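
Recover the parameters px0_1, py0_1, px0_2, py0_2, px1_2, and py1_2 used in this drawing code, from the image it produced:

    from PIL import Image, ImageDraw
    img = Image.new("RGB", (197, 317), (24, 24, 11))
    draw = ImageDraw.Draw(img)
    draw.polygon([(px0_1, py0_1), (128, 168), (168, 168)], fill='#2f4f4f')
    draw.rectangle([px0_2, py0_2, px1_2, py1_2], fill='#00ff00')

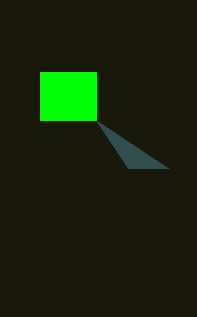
px0_1 = 96
py0_1 = 120
px0_2 = 40
py0_2 = 72
px1_2 = 96
py1_2 = 120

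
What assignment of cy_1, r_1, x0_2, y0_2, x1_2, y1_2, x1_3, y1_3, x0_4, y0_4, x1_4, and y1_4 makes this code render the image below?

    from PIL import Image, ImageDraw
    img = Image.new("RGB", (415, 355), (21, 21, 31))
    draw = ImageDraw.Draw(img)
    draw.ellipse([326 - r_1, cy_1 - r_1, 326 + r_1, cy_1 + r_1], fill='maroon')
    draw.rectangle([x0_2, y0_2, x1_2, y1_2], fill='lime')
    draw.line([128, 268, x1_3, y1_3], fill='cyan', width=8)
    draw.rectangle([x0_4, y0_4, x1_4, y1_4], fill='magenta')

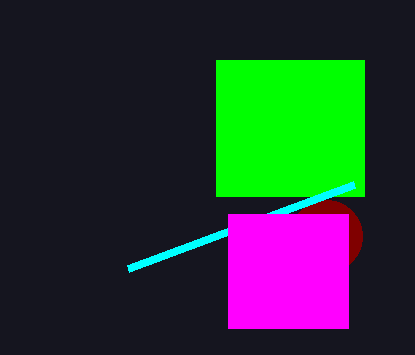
cy_1 = 236, r_1 = 36, x0_2 = 216, y0_2 = 60, x1_2 = 364, y1_2 = 196, x1_3 = 354, y1_3 = 184, x0_4 = 228, y0_4 = 214, x1_4 = 348, y1_4 = 328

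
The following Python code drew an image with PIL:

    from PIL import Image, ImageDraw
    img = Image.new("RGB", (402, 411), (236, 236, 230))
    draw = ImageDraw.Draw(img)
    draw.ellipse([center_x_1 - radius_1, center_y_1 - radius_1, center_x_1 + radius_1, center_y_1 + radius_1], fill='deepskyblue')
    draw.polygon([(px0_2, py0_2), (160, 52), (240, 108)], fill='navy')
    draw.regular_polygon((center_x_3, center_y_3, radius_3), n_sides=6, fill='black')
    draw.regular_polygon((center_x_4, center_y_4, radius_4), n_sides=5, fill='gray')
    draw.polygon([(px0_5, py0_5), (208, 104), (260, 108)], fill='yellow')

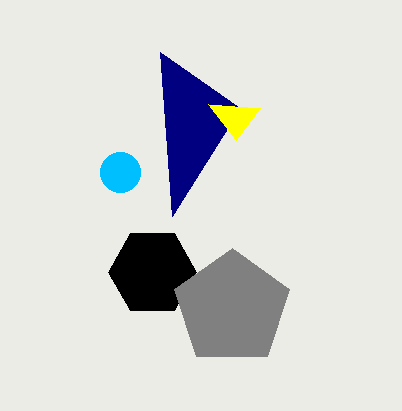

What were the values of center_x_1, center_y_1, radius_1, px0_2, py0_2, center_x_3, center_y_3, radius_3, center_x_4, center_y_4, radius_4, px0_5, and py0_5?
center_x_1 = 120, center_y_1 = 172, radius_1 = 20, px0_2 = 172, py0_2 = 216, center_x_3 = 152, center_y_3 = 272, radius_3 = 44, center_x_4 = 232, center_y_4 = 308, radius_4 = 60, px0_5 = 236, py0_5 = 140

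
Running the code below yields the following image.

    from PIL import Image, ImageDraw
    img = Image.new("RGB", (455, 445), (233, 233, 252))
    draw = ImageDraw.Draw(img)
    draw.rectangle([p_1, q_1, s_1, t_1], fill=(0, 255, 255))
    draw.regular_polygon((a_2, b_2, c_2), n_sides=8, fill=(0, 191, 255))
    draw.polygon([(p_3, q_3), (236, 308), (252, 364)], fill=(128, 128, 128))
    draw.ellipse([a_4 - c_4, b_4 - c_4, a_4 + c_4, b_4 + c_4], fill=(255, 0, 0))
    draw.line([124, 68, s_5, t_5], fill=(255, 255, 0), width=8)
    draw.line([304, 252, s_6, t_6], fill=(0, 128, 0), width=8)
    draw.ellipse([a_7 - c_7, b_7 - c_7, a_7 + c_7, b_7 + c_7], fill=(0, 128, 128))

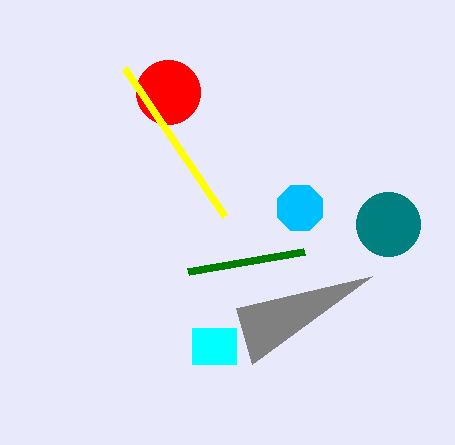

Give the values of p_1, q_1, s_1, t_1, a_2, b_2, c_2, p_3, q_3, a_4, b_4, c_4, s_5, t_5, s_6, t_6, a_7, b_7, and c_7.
p_1 = 192, q_1 = 328, s_1 = 236, t_1 = 364, a_2 = 300, b_2 = 208, c_2 = 24, p_3 = 372, q_3 = 276, a_4 = 168, b_4 = 92, c_4 = 32, s_5 = 224, t_5 = 216, s_6 = 188, t_6 = 272, a_7 = 388, b_7 = 224, c_7 = 32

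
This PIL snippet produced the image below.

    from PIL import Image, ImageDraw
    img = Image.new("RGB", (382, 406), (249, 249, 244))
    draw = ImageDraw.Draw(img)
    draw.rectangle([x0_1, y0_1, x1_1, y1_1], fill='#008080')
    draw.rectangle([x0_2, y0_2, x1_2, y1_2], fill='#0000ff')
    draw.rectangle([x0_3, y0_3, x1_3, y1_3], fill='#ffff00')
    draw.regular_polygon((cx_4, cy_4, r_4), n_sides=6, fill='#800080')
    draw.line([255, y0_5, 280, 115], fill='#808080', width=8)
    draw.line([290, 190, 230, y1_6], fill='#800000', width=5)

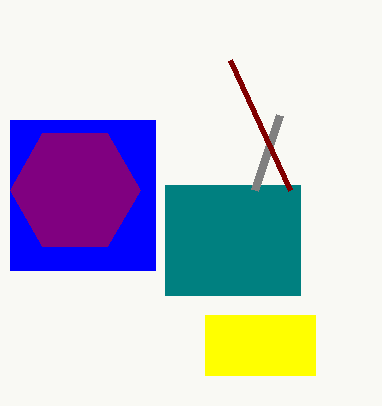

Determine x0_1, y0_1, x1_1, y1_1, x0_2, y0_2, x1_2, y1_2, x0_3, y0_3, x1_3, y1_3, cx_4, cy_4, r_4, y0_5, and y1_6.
x0_1 = 165, y0_1 = 185, x1_1 = 300, y1_1 = 295, x0_2 = 10, y0_2 = 120, x1_2 = 155, y1_2 = 270, x0_3 = 205, y0_3 = 315, x1_3 = 315, y1_3 = 375, cx_4 = 75, cy_4 = 190, r_4 = 65, y0_5 = 190, y1_6 = 60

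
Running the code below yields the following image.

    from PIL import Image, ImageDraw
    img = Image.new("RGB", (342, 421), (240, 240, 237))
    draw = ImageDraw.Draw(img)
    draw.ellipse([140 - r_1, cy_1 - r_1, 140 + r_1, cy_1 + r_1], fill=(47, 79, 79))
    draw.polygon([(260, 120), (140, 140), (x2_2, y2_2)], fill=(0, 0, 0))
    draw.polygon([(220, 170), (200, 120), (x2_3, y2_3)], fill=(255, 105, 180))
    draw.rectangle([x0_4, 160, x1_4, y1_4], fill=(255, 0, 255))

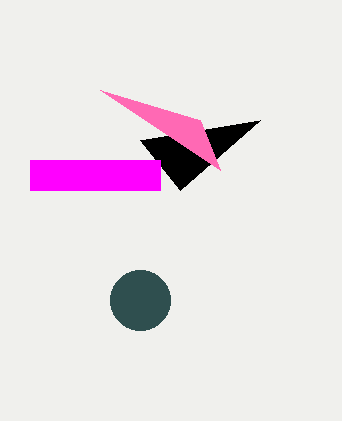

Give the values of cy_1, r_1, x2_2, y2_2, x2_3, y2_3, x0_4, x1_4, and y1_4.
cy_1 = 300; r_1 = 30; x2_2 = 180; y2_2 = 190; x2_3 = 100; y2_3 = 90; x0_4 = 30; x1_4 = 160; y1_4 = 190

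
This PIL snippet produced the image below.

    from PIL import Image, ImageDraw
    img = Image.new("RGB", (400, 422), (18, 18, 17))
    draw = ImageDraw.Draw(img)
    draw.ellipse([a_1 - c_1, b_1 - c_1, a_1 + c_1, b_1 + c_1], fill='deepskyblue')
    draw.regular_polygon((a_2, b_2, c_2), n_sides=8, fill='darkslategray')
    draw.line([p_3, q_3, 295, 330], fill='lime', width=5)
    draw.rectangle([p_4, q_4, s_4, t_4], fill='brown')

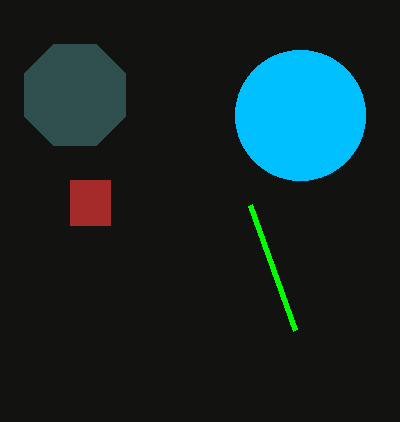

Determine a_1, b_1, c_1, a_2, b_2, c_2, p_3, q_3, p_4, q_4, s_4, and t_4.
a_1 = 300, b_1 = 115, c_1 = 65, a_2 = 75, b_2 = 95, c_2 = 55, p_3 = 250, q_3 = 205, p_4 = 70, q_4 = 180, s_4 = 110, t_4 = 225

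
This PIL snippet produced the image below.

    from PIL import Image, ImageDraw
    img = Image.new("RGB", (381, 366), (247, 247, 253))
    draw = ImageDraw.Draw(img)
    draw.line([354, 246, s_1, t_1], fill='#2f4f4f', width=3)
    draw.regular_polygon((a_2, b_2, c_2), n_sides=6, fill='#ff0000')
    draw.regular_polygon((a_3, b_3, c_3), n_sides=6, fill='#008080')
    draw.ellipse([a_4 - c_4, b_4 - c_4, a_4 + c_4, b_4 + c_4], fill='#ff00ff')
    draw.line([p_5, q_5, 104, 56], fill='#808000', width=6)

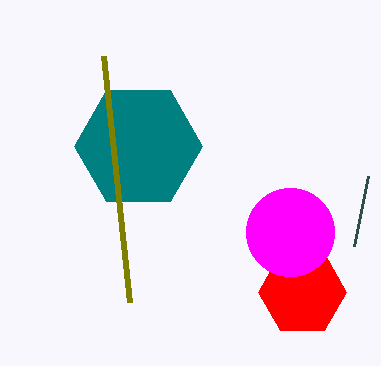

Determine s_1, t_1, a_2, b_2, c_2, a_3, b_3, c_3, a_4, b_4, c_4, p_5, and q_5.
s_1 = 368
t_1 = 176
a_2 = 302
b_2 = 292
c_2 = 44
a_3 = 138
b_3 = 146
c_3 = 64
a_4 = 290
b_4 = 232
c_4 = 44
p_5 = 130
q_5 = 302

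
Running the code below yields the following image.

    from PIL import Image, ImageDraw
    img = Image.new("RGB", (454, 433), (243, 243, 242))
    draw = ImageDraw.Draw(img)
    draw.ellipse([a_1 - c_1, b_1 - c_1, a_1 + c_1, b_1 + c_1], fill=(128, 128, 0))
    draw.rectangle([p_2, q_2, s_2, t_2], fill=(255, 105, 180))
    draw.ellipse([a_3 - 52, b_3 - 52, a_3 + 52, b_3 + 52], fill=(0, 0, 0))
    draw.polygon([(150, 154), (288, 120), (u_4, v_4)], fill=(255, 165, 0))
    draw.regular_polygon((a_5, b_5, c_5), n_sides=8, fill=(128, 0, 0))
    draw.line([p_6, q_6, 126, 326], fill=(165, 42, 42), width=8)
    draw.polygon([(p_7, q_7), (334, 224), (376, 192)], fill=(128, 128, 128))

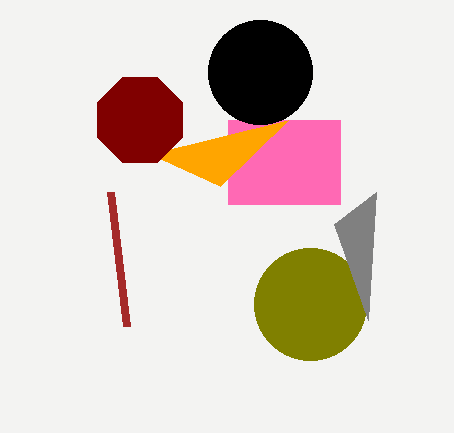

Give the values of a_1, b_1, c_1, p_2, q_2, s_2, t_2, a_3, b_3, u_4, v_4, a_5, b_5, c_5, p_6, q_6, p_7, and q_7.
a_1 = 310, b_1 = 304, c_1 = 56, p_2 = 228, q_2 = 120, s_2 = 340, t_2 = 204, a_3 = 260, b_3 = 72, u_4 = 220, v_4 = 186, a_5 = 140, b_5 = 120, c_5 = 46, p_6 = 110, q_6 = 192, p_7 = 368, q_7 = 320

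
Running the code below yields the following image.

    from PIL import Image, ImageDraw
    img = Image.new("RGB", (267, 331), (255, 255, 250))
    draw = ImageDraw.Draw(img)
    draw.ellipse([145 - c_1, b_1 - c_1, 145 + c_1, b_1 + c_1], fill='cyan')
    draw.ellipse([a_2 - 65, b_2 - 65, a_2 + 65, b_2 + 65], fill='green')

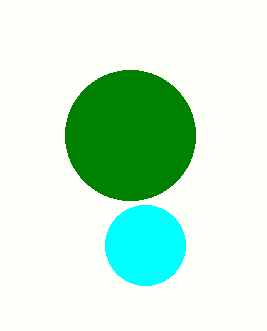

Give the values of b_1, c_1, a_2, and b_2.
b_1 = 245
c_1 = 40
a_2 = 130
b_2 = 135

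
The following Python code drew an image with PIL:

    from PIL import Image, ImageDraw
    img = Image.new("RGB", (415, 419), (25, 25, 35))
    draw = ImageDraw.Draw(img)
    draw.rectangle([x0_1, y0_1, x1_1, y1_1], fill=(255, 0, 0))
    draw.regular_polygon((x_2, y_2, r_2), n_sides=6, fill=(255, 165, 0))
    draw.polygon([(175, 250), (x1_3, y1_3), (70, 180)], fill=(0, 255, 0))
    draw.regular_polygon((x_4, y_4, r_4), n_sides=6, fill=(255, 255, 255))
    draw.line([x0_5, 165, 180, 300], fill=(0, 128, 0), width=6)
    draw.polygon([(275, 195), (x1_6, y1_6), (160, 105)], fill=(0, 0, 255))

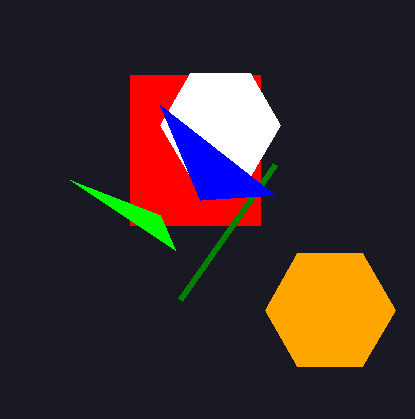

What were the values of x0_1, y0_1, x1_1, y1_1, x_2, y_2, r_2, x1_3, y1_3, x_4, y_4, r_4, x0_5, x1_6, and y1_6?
x0_1 = 130; y0_1 = 75; x1_1 = 260; y1_1 = 225; x_2 = 330; y_2 = 310; r_2 = 65; x1_3 = 160; y1_3 = 215; x_4 = 220; y_4 = 125; r_4 = 60; x0_5 = 275; x1_6 = 200; y1_6 = 200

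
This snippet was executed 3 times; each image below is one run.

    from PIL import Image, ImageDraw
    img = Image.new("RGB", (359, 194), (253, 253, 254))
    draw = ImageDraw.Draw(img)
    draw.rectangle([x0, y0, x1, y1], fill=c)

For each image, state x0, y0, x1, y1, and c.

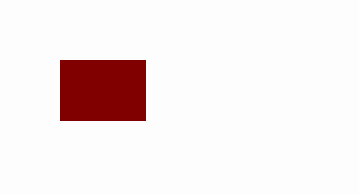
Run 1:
x0 = 60, y0 = 60, x1 = 145, y1 = 120, c = 'maroon'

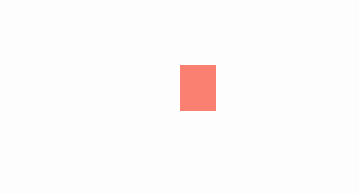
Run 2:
x0 = 180
y0 = 65
x1 = 215
y1 = 110
c = 'salmon'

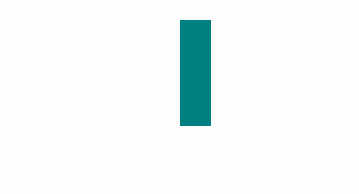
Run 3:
x0 = 180
y0 = 20
x1 = 210
y1 = 125
c = 'teal'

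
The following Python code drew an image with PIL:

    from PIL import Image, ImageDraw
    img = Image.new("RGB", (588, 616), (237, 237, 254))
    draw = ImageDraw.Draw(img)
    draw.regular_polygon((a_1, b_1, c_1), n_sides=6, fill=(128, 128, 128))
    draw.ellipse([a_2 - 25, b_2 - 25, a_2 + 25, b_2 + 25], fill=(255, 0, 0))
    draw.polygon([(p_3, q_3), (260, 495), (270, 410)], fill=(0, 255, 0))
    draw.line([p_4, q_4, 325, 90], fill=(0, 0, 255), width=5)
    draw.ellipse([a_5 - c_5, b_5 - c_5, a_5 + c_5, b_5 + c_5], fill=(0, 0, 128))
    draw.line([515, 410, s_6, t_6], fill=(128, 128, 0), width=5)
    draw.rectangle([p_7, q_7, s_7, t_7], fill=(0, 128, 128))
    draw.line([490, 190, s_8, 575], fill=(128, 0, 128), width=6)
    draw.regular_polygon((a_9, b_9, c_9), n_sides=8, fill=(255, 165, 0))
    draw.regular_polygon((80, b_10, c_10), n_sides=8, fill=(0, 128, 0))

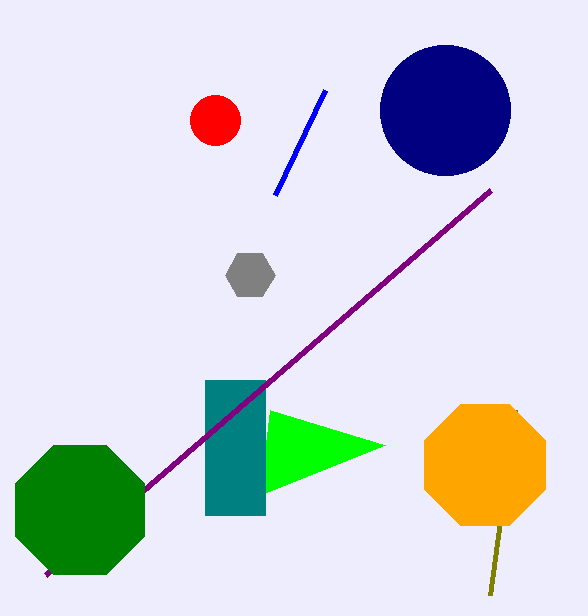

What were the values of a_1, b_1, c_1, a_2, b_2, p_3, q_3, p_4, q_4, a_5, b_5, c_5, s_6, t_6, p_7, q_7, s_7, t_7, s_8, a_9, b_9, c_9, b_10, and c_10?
a_1 = 250; b_1 = 275; c_1 = 25; a_2 = 215; b_2 = 120; p_3 = 385; q_3 = 445; p_4 = 275; q_4 = 195; a_5 = 445; b_5 = 110; c_5 = 65; s_6 = 490; t_6 = 595; p_7 = 205; q_7 = 380; s_7 = 265; t_7 = 515; s_8 = 45; a_9 = 485; b_9 = 465; c_9 = 65; b_10 = 510; c_10 = 70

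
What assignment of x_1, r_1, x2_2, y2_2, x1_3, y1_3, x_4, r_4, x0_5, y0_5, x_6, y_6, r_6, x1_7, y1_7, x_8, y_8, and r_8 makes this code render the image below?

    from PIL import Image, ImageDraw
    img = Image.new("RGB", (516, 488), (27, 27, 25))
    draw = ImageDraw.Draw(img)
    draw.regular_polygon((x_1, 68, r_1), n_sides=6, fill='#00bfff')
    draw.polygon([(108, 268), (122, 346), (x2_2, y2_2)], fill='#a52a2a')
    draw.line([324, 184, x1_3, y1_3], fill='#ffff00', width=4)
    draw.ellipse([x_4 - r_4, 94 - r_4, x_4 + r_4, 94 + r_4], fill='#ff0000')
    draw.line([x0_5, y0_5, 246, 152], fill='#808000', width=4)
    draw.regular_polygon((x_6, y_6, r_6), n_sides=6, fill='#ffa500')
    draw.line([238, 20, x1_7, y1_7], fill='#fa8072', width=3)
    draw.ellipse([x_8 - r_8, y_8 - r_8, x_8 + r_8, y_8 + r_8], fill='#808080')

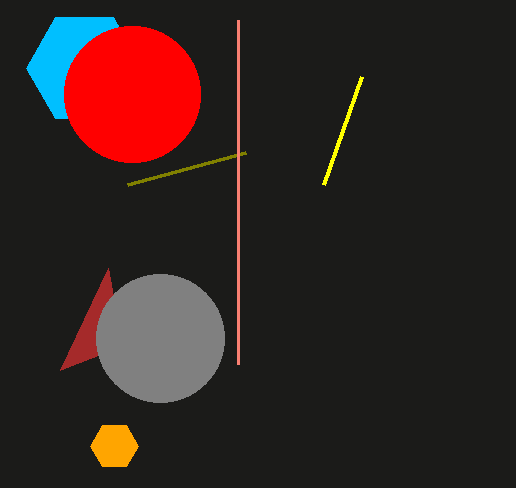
x_1 = 84; r_1 = 58; x2_2 = 60; y2_2 = 370; x1_3 = 362; y1_3 = 76; x_4 = 132; r_4 = 68; x0_5 = 128; y0_5 = 184; x_6 = 114; y_6 = 446; r_6 = 24; x1_7 = 238; y1_7 = 364; x_8 = 160; y_8 = 338; r_8 = 64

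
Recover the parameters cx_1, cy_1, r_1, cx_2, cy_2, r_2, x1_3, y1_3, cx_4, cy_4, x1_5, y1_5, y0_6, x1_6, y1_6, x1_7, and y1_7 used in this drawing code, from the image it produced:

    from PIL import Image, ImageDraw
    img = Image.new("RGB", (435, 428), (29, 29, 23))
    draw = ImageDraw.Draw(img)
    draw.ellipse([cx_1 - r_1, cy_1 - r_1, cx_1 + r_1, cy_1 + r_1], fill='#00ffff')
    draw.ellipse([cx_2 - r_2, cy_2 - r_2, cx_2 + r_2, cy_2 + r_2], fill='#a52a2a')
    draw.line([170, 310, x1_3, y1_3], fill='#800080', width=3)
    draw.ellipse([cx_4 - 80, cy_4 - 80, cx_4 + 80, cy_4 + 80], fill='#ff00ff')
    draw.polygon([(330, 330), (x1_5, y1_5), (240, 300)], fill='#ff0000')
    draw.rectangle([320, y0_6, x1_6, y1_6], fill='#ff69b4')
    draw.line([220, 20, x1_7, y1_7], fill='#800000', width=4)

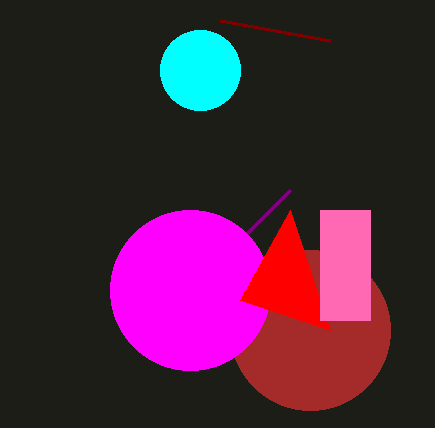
cx_1 = 200; cy_1 = 70; r_1 = 40; cx_2 = 310; cy_2 = 330; r_2 = 80; x1_3 = 290; y1_3 = 190; cx_4 = 190; cy_4 = 290; x1_5 = 290; y1_5 = 210; y0_6 = 210; x1_6 = 370; y1_6 = 320; x1_7 = 330; y1_7 = 40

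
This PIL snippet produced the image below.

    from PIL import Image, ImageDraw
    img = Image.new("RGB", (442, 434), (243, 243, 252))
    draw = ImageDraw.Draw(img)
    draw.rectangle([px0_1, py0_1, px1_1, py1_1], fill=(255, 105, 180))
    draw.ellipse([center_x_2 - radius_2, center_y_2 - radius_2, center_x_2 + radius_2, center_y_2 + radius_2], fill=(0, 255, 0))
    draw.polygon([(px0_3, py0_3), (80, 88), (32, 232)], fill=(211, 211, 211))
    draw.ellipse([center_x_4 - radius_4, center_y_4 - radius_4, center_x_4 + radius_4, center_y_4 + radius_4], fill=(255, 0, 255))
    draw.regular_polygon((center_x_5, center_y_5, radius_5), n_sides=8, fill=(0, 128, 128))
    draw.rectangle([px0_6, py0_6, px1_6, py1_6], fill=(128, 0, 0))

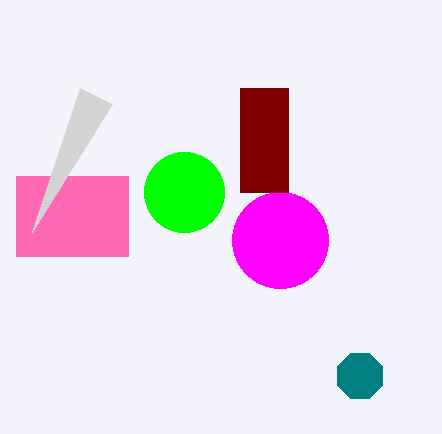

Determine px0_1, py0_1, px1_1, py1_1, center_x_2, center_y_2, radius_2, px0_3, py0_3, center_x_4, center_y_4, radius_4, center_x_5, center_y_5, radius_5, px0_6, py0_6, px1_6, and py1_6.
px0_1 = 16, py0_1 = 176, px1_1 = 128, py1_1 = 256, center_x_2 = 184, center_y_2 = 192, radius_2 = 40, px0_3 = 112, py0_3 = 104, center_x_4 = 280, center_y_4 = 240, radius_4 = 48, center_x_5 = 360, center_y_5 = 376, radius_5 = 24, px0_6 = 240, py0_6 = 88, px1_6 = 288, py1_6 = 192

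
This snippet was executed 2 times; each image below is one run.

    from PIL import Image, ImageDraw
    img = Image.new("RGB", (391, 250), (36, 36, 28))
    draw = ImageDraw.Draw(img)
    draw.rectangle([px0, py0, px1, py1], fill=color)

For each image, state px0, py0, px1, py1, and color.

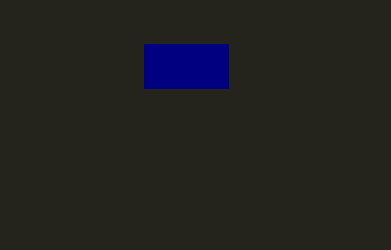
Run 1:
px0 = 144
py0 = 44
px1 = 228
py1 = 88
color = 'navy'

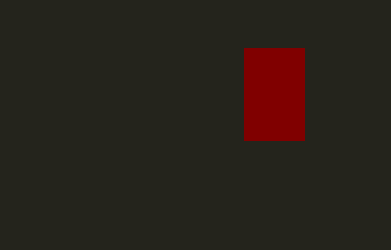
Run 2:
px0 = 244, py0 = 48, px1 = 304, py1 = 140, color = 'maroon'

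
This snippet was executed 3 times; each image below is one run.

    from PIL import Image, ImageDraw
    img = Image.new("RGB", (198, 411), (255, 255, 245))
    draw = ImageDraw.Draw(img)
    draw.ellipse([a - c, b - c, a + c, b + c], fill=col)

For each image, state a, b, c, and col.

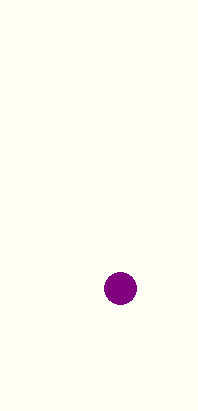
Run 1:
a = 120, b = 288, c = 16, col = 'purple'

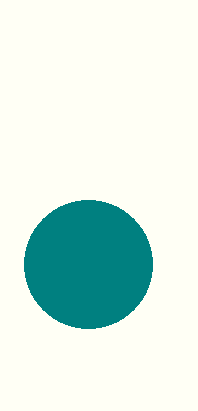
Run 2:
a = 88
b = 264
c = 64
col = 'teal'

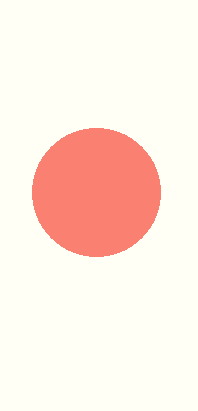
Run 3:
a = 96, b = 192, c = 64, col = 'salmon'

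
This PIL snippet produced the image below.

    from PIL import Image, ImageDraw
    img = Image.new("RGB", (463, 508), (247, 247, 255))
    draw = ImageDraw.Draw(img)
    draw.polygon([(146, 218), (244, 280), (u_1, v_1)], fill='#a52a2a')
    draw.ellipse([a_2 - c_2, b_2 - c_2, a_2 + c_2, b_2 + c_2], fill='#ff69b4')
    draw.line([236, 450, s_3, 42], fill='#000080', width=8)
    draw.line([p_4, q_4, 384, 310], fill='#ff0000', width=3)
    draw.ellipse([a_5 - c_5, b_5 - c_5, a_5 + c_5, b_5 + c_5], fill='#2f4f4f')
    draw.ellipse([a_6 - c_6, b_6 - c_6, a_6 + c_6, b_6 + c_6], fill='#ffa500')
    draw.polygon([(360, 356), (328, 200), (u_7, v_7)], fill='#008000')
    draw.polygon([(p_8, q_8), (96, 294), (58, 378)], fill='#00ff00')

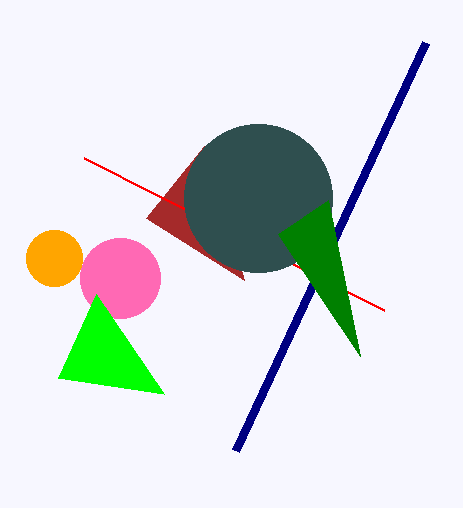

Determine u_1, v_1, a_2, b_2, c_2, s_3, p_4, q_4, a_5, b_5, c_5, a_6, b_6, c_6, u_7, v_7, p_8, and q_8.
u_1 = 204
v_1 = 146
a_2 = 120
b_2 = 278
c_2 = 40
s_3 = 426
p_4 = 84
q_4 = 158
a_5 = 258
b_5 = 198
c_5 = 74
a_6 = 54
b_6 = 258
c_6 = 28
u_7 = 278
v_7 = 234
p_8 = 164
q_8 = 394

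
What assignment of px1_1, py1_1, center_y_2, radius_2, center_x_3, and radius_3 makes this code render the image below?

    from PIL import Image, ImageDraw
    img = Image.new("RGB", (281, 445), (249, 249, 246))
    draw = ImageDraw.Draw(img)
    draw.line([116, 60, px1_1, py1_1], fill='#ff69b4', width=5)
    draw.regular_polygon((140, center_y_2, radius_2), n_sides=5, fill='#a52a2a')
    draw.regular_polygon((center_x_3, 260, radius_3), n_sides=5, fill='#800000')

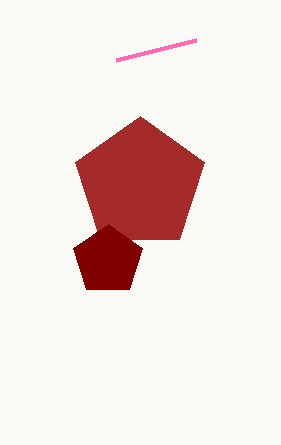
px1_1 = 196, py1_1 = 40, center_y_2 = 184, radius_2 = 68, center_x_3 = 108, radius_3 = 36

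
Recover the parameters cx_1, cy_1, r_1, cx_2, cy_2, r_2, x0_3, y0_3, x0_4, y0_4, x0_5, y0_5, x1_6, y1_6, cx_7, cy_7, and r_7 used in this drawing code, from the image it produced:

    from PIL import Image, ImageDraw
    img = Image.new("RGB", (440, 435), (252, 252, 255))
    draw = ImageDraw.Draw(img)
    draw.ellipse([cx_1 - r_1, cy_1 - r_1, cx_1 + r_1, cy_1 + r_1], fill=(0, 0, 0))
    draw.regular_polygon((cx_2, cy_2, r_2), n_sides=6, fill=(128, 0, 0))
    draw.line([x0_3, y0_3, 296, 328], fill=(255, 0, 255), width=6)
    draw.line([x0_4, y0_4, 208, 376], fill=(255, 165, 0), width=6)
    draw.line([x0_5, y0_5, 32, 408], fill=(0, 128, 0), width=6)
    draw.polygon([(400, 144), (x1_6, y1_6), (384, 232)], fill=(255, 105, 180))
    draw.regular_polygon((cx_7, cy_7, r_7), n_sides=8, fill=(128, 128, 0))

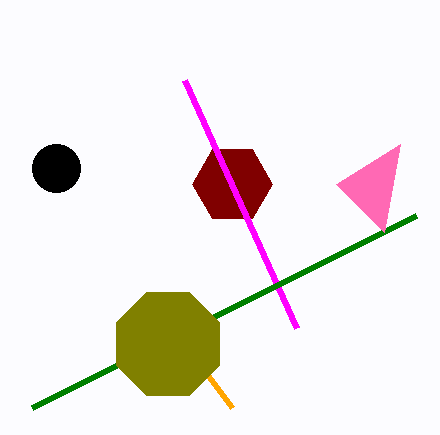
cx_1 = 56; cy_1 = 168; r_1 = 24; cx_2 = 232; cy_2 = 184; r_2 = 40; x0_3 = 184; y0_3 = 80; x0_4 = 232; y0_4 = 408; x0_5 = 416; y0_5 = 216; x1_6 = 336; y1_6 = 184; cx_7 = 168; cy_7 = 344; r_7 = 56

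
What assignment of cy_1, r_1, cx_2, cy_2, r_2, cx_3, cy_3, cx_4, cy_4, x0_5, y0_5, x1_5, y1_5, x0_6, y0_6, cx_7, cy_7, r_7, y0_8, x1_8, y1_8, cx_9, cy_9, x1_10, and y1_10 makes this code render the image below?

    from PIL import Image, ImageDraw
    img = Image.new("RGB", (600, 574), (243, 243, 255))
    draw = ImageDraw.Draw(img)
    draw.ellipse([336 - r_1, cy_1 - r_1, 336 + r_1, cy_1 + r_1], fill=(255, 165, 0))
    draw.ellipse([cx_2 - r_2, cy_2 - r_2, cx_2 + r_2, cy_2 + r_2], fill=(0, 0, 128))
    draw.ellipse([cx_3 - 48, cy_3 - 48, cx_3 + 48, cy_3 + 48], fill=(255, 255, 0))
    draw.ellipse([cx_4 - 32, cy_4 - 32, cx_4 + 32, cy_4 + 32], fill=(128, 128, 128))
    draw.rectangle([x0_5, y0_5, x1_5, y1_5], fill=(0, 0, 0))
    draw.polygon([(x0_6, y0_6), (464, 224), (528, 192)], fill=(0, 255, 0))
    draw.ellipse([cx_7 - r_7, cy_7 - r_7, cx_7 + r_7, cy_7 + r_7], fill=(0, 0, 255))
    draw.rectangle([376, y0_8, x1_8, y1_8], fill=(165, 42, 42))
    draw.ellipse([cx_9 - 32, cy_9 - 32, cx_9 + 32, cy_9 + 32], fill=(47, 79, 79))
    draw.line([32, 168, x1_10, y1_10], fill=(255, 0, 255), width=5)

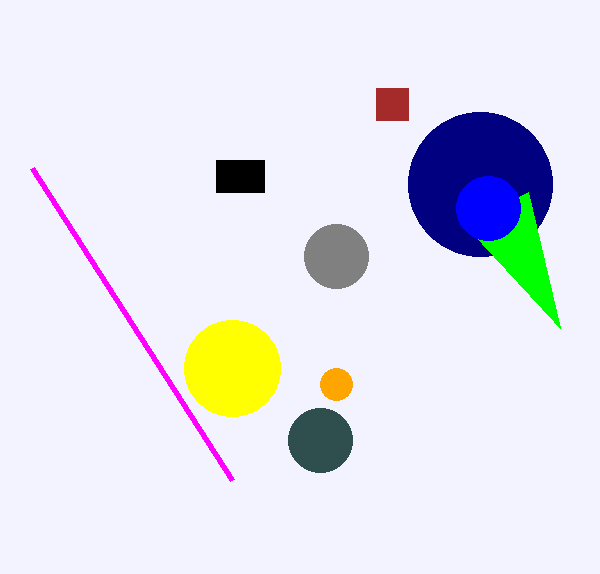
cy_1 = 384; r_1 = 16; cx_2 = 480; cy_2 = 184; r_2 = 72; cx_3 = 232; cy_3 = 368; cx_4 = 336; cy_4 = 256; x0_5 = 216; y0_5 = 160; x1_5 = 264; y1_5 = 192; x0_6 = 560; y0_6 = 328; cx_7 = 488; cy_7 = 208; r_7 = 32; y0_8 = 88; x1_8 = 408; y1_8 = 120; cx_9 = 320; cy_9 = 440; x1_10 = 232; y1_10 = 480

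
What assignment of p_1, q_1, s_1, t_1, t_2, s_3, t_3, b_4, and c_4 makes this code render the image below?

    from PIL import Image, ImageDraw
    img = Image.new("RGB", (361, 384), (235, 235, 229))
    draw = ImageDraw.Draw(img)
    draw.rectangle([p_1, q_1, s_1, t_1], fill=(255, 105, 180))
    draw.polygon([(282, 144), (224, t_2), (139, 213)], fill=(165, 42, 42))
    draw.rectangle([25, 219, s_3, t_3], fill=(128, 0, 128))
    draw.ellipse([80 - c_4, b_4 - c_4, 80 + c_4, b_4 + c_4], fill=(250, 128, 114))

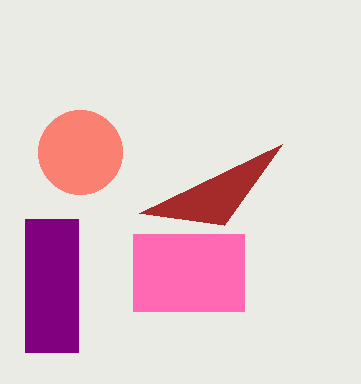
p_1 = 133, q_1 = 234, s_1 = 244, t_1 = 311, t_2 = 225, s_3 = 78, t_3 = 352, b_4 = 152, c_4 = 42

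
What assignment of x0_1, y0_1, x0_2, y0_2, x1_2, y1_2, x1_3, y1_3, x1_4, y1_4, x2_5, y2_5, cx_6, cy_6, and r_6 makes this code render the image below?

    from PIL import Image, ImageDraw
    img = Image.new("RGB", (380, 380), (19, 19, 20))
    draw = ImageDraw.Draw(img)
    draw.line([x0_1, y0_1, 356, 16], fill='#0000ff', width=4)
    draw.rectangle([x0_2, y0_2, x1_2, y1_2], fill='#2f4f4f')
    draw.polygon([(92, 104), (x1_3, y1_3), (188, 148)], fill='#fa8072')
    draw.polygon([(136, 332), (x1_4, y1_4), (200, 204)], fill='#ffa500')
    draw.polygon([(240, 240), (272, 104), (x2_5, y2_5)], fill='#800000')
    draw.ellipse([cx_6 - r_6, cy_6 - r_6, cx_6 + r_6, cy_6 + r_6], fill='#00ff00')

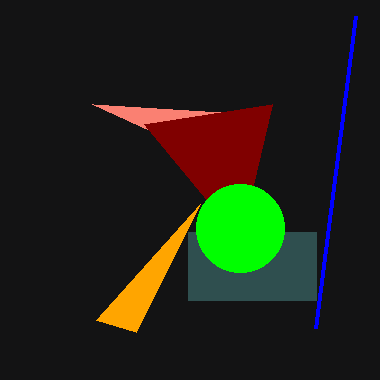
x0_1 = 316; y0_1 = 328; x0_2 = 188; y0_2 = 232; x1_2 = 316; y1_2 = 300; x1_3 = 220; y1_3 = 112; x1_4 = 96; y1_4 = 320; x2_5 = 144; y2_5 = 124; cx_6 = 240; cy_6 = 228; r_6 = 44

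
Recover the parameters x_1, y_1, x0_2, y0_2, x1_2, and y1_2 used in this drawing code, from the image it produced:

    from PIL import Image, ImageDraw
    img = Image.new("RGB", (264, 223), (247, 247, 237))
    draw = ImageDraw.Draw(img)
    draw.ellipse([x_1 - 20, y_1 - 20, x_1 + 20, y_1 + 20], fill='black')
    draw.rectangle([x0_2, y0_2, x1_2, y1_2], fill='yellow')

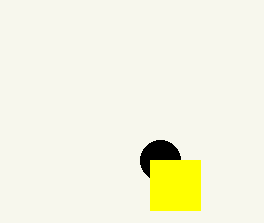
x_1 = 160; y_1 = 160; x0_2 = 150; y0_2 = 160; x1_2 = 200; y1_2 = 210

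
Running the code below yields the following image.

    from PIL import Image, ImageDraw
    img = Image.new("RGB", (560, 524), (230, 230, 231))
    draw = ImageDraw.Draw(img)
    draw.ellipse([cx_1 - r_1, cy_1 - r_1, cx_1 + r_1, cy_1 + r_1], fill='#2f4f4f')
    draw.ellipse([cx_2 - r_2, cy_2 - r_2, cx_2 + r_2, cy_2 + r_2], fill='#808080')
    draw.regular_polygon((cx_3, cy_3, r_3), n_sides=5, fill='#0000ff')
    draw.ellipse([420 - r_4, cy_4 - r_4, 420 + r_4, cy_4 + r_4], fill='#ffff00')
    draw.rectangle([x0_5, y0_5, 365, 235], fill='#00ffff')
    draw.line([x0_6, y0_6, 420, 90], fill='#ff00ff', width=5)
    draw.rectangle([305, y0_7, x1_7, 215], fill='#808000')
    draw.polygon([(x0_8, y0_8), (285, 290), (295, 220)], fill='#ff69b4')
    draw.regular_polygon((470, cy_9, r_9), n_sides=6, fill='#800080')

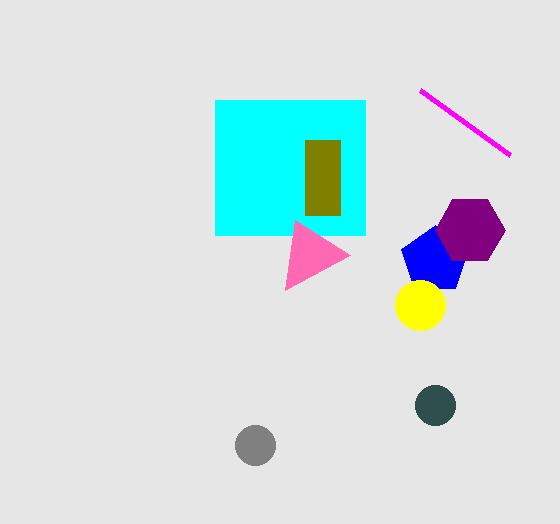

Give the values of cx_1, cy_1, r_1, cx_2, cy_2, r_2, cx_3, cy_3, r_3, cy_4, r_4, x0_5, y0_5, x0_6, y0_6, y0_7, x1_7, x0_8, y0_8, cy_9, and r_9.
cx_1 = 435
cy_1 = 405
r_1 = 20
cx_2 = 255
cy_2 = 445
r_2 = 20
cx_3 = 435
cy_3 = 260
r_3 = 35
cy_4 = 305
r_4 = 25
x0_5 = 215
y0_5 = 100
x0_6 = 510
y0_6 = 155
y0_7 = 140
x1_7 = 340
x0_8 = 350
y0_8 = 255
cy_9 = 230
r_9 = 35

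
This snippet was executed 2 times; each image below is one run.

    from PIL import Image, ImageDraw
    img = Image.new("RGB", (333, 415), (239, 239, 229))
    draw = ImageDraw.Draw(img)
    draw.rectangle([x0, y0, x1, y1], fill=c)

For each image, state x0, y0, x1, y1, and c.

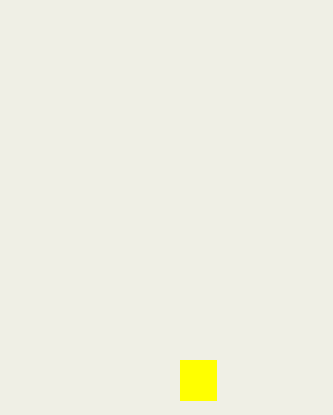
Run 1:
x0 = 180
y0 = 360
x1 = 216
y1 = 400
c = 'yellow'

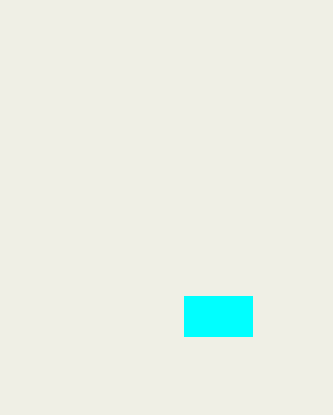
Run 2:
x0 = 184
y0 = 296
x1 = 252
y1 = 336
c = 'cyan'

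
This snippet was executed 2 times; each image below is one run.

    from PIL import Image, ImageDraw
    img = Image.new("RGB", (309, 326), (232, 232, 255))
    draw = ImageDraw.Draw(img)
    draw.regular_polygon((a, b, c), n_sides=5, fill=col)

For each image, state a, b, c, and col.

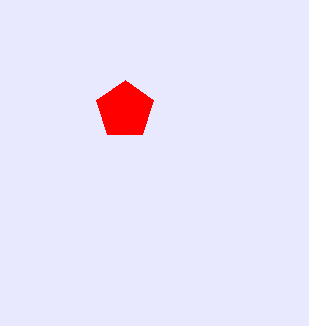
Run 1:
a = 125, b = 110, c = 30, col = 'red'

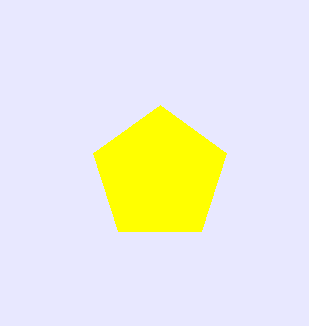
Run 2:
a = 160, b = 175, c = 70, col = 'yellow'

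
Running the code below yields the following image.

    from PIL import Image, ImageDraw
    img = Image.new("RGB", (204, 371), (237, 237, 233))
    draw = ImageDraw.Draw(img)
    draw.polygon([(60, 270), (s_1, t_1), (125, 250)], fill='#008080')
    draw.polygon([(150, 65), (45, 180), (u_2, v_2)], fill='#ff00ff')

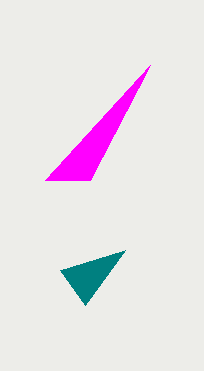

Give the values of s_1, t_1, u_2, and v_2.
s_1 = 85
t_1 = 305
u_2 = 90
v_2 = 180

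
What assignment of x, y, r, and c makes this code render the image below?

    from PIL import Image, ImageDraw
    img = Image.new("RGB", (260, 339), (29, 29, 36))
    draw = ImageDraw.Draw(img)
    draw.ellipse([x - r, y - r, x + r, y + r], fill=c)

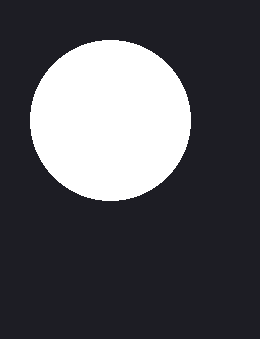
x = 110
y = 120
r = 80
c = 'white'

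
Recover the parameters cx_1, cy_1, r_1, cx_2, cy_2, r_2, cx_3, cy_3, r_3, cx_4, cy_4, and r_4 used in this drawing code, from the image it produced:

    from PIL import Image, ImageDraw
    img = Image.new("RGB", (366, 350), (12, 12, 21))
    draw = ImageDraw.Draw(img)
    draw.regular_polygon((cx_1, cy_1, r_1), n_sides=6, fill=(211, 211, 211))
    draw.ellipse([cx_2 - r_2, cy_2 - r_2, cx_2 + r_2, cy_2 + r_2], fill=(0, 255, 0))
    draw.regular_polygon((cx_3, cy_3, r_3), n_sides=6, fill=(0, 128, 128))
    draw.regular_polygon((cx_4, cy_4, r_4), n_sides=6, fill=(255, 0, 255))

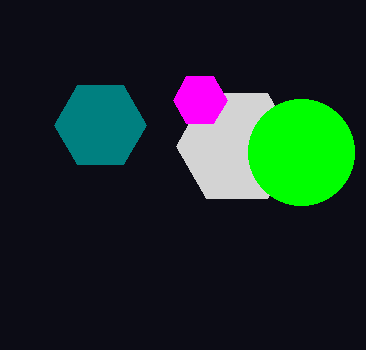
cx_1 = 237, cy_1 = 146, r_1 = 61, cx_2 = 301, cy_2 = 152, r_2 = 53, cx_3 = 100, cy_3 = 125, r_3 = 46, cx_4 = 200, cy_4 = 100, r_4 = 27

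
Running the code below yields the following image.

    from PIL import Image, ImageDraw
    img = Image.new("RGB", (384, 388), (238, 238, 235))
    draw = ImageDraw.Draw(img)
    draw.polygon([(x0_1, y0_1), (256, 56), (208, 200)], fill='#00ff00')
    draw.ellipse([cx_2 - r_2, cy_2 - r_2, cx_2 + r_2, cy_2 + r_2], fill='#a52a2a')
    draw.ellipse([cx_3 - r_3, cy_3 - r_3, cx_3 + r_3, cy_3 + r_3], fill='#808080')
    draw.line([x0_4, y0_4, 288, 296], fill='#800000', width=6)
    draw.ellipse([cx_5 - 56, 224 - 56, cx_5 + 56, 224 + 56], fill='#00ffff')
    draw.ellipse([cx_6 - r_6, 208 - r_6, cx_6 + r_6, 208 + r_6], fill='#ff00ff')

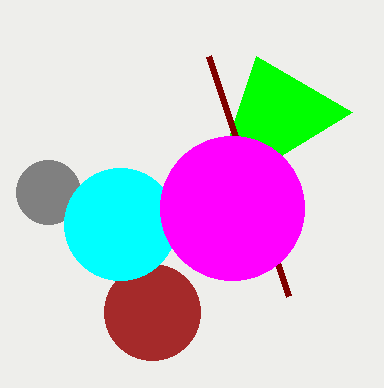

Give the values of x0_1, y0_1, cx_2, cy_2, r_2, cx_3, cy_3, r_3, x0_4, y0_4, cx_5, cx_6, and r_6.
x0_1 = 352; y0_1 = 112; cx_2 = 152; cy_2 = 312; r_2 = 48; cx_3 = 48; cy_3 = 192; r_3 = 32; x0_4 = 208; y0_4 = 56; cx_5 = 120; cx_6 = 232; r_6 = 72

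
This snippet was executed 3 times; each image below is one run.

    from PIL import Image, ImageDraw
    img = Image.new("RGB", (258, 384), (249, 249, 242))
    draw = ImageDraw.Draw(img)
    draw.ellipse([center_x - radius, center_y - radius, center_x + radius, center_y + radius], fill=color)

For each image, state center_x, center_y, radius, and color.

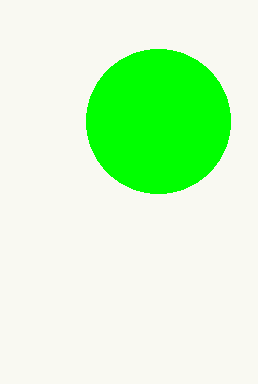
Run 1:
center_x = 158
center_y = 121
radius = 72
color = 'lime'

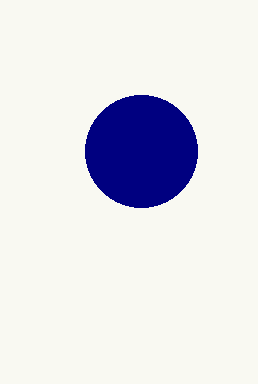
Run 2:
center_x = 141
center_y = 151
radius = 56
color = 'navy'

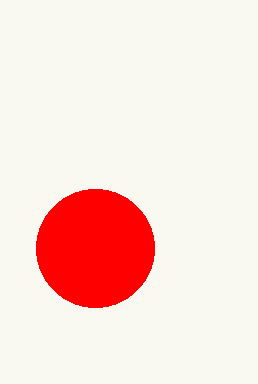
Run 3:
center_x = 95
center_y = 248
radius = 59
color = 'red'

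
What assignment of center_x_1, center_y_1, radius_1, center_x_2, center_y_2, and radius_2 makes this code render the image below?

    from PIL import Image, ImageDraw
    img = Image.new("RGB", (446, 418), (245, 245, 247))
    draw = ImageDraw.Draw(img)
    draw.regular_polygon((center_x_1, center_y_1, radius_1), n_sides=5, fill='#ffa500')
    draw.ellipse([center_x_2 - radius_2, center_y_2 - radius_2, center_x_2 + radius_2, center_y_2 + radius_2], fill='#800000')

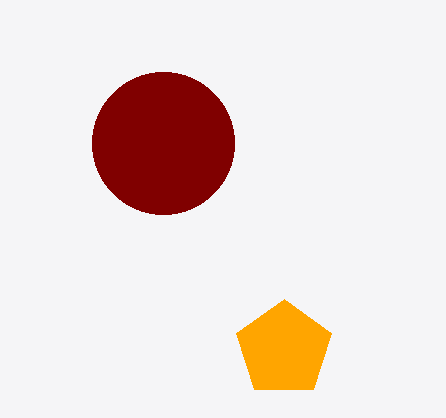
center_x_1 = 284, center_y_1 = 349, radius_1 = 50, center_x_2 = 163, center_y_2 = 143, radius_2 = 71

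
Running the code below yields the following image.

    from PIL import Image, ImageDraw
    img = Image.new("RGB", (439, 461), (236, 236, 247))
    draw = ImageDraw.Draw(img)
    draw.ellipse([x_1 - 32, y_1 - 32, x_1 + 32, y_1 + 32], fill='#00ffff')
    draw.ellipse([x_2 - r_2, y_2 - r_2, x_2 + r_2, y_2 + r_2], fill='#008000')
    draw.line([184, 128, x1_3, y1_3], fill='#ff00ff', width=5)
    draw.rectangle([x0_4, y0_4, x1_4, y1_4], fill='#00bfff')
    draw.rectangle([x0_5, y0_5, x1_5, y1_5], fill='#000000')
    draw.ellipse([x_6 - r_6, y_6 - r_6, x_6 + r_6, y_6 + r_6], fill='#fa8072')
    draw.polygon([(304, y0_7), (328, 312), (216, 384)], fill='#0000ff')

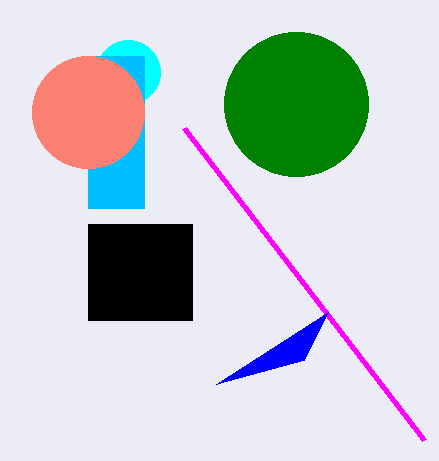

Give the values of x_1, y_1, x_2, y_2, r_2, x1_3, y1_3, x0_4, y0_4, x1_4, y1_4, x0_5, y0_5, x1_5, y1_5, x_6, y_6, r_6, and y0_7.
x_1 = 128
y_1 = 72
x_2 = 296
y_2 = 104
r_2 = 72
x1_3 = 424
y1_3 = 440
x0_4 = 88
y0_4 = 56
x1_4 = 144
y1_4 = 208
x0_5 = 88
y0_5 = 224
x1_5 = 192
y1_5 = 320
x_6 = 88
y_6 = 112
r_6 = 56
y0_7 = 360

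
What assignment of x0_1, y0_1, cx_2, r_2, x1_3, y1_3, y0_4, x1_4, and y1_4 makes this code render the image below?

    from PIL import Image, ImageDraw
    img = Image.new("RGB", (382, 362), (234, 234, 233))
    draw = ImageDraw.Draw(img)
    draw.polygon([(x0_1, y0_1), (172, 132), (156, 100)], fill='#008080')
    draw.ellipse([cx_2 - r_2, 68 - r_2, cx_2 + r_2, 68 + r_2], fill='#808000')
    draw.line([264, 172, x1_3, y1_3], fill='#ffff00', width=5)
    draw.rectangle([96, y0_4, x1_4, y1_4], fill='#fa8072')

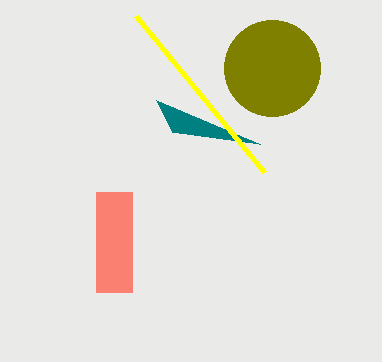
x0_1 = 260, y0_1 = 144, cx_2 = 272, r_2 = 48, x1_3 = 136, y1_3 = 16, y0_4 = 192, x1_4 = 132, y1_4 = 292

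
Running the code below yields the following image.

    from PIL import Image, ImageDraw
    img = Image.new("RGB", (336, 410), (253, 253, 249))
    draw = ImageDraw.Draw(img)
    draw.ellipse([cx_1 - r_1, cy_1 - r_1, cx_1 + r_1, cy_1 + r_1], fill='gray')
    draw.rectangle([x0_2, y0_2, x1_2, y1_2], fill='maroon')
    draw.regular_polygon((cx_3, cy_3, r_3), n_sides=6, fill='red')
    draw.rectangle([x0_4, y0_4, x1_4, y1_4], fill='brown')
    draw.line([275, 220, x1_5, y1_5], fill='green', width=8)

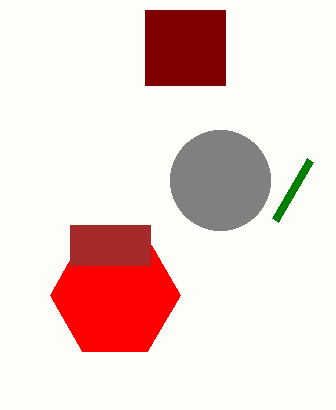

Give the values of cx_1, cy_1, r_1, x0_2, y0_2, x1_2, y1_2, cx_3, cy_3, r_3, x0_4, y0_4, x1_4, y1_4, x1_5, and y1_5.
cx_1 = 220; cy_1 = 180; r_1 = 50; x0_2 = 145; y0_2 = 10; x1_2 = 225; y1_2 = 85; cx_3 = 115; cy_3 = 295; r_3 = 65; x0_4 = 70; y0_4 = 225; x1_4 = 150; y1_4 = 265; x1_5 = 310; y1_5 = 160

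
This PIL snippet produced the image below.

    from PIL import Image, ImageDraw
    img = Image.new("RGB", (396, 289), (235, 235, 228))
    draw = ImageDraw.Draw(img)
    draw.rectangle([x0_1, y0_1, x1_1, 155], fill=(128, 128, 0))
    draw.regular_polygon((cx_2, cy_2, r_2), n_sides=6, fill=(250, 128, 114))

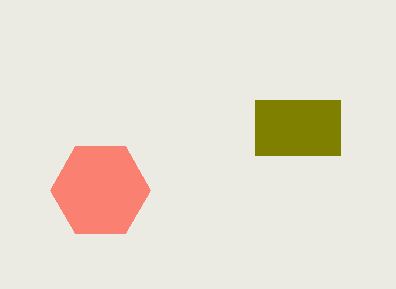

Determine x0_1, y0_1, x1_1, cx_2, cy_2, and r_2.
x0_1 = 255; y0_1 = 100; x1_1 = 340; cx_2 = 100; cy_2 = 190; r_2 = 50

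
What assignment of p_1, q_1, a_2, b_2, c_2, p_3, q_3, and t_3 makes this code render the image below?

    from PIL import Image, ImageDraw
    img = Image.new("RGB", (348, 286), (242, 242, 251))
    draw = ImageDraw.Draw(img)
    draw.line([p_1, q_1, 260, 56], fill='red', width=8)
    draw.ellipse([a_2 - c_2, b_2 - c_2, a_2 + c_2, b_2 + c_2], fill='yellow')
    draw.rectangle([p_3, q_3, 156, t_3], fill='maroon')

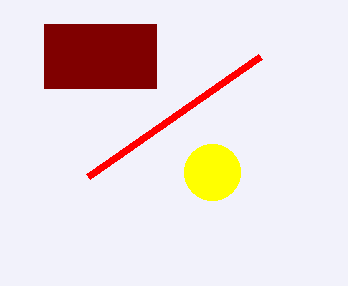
p_1 = 88, q_1 = 176, a_2 = 212, b_2 = 172, c_2 = 28, p_3 = 44, q_3 = 24, t_3 = 88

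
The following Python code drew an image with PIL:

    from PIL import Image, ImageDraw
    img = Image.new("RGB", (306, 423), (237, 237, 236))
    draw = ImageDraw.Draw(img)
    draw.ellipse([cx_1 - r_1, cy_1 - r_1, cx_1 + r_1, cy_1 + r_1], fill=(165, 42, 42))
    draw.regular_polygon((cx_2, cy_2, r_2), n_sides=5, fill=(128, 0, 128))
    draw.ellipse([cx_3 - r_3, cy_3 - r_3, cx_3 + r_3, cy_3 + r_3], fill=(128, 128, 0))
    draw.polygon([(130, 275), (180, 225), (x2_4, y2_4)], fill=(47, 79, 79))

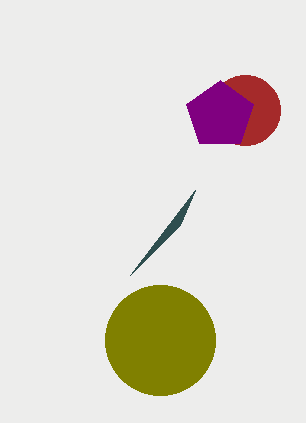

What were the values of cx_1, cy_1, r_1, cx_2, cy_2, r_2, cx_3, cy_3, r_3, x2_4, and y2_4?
cx_1 = 245, cy_1 = 110, r_1 = 35, cx_2 = 220, cy_2 = 115, r_2 = 35, cx_3 = 160, cy_3 = 340, r_3 = 55, x2_4 = 195, y2_4 = 190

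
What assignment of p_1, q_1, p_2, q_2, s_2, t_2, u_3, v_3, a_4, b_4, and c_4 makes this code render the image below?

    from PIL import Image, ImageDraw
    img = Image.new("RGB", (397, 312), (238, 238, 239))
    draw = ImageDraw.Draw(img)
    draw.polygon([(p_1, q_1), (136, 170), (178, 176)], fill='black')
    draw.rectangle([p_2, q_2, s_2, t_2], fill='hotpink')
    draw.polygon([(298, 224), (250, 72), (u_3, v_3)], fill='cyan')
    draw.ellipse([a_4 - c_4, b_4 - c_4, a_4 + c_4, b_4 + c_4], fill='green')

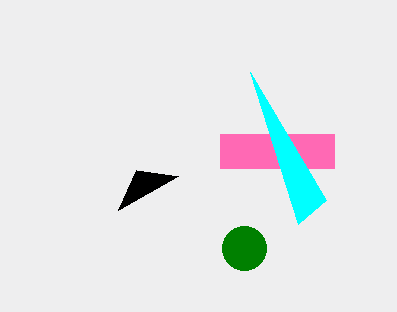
p_1 = 118; q_1 = 210; p_2 = 220; q_2 = 134; s_2 = 334; t_2 = 168; u_3 = 326; v_3 = 200; a_4 = 244; b_4 = 248; c_4 = 22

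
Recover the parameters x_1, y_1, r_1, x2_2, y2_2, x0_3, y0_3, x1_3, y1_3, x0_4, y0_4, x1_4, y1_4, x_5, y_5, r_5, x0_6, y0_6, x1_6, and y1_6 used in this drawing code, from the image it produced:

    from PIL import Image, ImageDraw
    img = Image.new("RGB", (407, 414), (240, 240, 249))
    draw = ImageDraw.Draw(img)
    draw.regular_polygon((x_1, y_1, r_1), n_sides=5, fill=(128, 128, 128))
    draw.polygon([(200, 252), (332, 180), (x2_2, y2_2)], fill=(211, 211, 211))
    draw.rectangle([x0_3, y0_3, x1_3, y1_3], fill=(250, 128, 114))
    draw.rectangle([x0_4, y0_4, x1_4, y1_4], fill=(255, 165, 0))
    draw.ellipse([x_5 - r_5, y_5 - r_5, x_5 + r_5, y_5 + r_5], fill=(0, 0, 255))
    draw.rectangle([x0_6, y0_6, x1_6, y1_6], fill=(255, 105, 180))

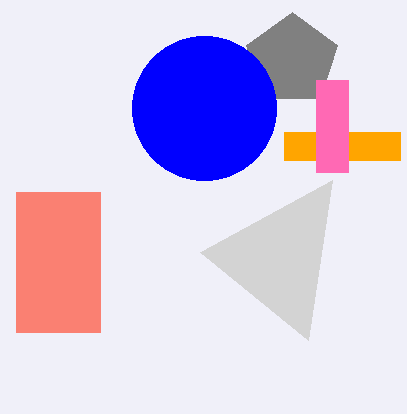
x_1 = 292
y_1 = 60
r_1 = 48
x2_2 = 308
y2_2 = 340
x0_3 = 16
y0_3 = 192
x1_3 = 100
y1_3 = 332
x0_4 = 284
y0_4 = 132
x1_4 = 400
y1_4 = 160
x_5 = 204
y_5 = 108
r_5 = 72
x0_6 = 316
y0_6 = 80
x1_6 = 348
y1_6 = 172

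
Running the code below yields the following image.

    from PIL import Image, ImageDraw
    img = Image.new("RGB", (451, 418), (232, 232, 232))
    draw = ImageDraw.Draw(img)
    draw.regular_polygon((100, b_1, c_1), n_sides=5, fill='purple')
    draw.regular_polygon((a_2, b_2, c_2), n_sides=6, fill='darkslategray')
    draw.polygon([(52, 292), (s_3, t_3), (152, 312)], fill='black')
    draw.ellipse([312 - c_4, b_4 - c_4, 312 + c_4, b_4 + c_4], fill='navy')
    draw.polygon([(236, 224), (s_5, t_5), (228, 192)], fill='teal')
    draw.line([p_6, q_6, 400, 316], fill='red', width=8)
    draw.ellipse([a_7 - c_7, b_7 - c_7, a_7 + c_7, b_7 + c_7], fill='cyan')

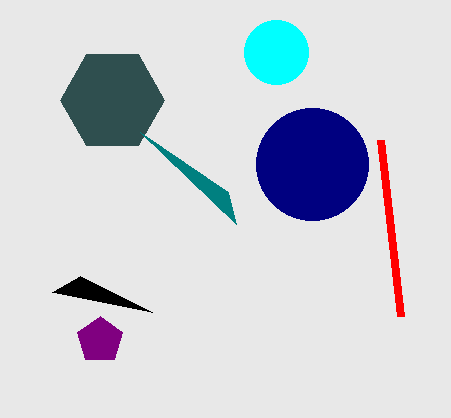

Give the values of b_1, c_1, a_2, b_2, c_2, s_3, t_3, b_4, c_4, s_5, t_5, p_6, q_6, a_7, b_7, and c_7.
b_1 = 340; c_1 = 24; a_2 = 112; b_2 = 100; c_2 = 52; s_3 = 80; t_3 = 276; b_4 = 164; c_4 = 56; s_5 = 140; t_5 = 132; p_6 = 380; q_6 = 140; a_7 = 276; b_7 = 52; c_7 = 32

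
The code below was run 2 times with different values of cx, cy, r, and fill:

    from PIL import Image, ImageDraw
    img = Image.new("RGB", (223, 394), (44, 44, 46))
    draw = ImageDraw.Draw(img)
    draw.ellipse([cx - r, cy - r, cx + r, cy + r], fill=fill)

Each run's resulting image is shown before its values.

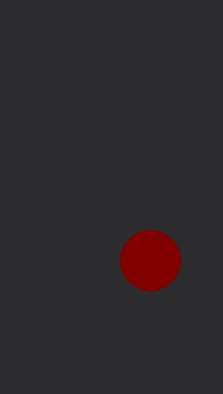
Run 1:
cx = 150; cy = 260; r = 30; fill = 'maroon'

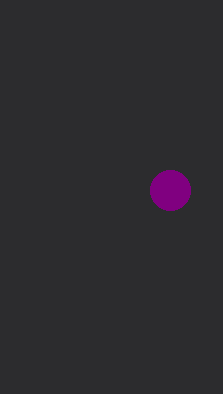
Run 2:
cx = 170, cy = 190, r = 20, fill = 'purple'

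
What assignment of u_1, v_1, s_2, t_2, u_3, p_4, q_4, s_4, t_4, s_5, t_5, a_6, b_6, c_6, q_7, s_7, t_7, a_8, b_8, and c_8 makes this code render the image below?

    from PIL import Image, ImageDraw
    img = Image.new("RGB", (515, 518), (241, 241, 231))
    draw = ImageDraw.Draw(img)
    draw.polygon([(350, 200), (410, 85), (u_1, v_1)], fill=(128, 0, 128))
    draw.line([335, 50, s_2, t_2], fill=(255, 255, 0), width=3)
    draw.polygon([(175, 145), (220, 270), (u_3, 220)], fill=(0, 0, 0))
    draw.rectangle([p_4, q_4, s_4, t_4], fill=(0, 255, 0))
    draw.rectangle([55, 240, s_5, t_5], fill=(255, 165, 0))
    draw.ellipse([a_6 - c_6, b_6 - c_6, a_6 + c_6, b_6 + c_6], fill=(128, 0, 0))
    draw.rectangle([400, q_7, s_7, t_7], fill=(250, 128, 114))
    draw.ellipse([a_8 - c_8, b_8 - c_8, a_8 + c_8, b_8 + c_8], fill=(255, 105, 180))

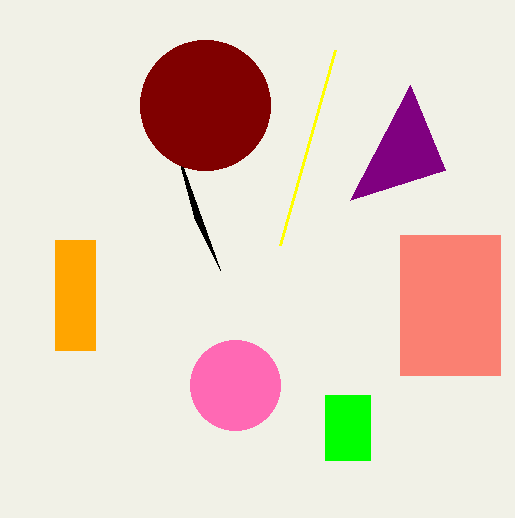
u_1 = 445; v_1 = 170; s_2 = 280; t_2 = 245; u_3 = 195; p_4 = 325; q_4 = 395; s_4 = 370; t_4 = 460; s_5 = 95; t_5 = 350; a_6 = 205; b_6 = 105; c_6 = 65; q_7 = 235; s_7 = 500; t_7 = 375; a_8 = 235; b_8 = 385; c_8 = 45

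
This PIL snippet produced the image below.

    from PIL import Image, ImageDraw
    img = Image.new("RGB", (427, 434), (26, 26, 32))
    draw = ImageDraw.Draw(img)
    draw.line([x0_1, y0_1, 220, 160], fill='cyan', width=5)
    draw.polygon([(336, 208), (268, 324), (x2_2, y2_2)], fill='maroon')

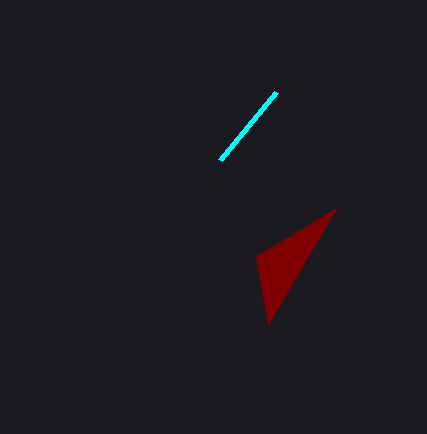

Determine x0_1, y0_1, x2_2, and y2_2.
x0_1 = 276
y0_1 = 92
x2_2 = 256
y2_2 = 256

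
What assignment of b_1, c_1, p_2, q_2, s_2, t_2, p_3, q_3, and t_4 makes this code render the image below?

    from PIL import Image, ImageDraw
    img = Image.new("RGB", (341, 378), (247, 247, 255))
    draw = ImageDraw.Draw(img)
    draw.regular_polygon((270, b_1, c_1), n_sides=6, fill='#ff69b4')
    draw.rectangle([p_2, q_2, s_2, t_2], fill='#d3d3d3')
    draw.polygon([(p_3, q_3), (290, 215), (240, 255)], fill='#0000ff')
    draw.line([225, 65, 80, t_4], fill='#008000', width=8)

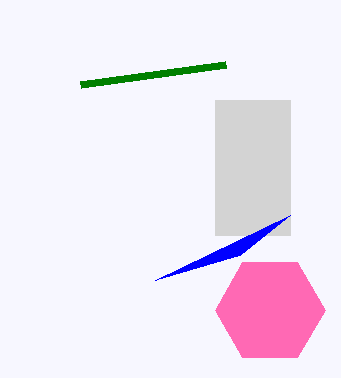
b_1 = 310, c_1 = 55, p_2 = 215, q_2 = 100, s_2 = 290, t_2 = 235, p_3 = 155, q_3 = 280, t_4 = 85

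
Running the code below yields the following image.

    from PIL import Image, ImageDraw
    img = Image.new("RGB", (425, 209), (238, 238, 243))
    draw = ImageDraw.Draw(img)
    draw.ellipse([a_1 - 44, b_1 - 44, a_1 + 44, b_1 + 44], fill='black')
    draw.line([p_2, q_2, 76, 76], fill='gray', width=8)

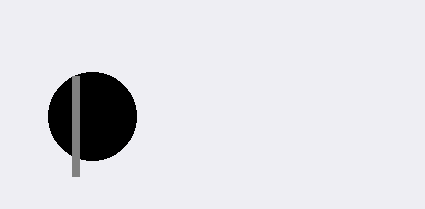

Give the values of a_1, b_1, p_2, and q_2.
a_1 = 92, b_1 = 116, p_2 = 76, q_2 = 176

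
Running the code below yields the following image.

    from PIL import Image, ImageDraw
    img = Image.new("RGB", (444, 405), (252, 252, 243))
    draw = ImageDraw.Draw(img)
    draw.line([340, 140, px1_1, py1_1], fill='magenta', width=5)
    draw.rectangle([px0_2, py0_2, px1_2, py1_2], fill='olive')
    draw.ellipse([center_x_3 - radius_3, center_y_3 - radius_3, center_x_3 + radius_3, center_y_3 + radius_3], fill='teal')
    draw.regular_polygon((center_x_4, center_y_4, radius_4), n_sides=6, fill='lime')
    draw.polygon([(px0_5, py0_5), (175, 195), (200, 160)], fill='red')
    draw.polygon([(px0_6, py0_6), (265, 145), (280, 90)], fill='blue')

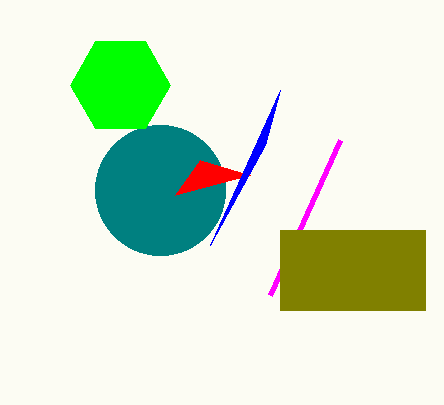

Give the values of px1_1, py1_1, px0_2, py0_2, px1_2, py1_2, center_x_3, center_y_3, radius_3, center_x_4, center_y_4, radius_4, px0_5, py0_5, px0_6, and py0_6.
px1_1 = 270
py1_1 = 295
px0_2 = 280
py0_2 = 230
px1_2 = 425
py1_2 = 310
center_x_3 = 160
center_y_3 = 190
radius_3 = 65
center_x_4 = 120
center_y_4 = 85
radius_4 = 50
px0_5 = 250
py0_5 = 175
px0_6 = 210
py0_6 = 245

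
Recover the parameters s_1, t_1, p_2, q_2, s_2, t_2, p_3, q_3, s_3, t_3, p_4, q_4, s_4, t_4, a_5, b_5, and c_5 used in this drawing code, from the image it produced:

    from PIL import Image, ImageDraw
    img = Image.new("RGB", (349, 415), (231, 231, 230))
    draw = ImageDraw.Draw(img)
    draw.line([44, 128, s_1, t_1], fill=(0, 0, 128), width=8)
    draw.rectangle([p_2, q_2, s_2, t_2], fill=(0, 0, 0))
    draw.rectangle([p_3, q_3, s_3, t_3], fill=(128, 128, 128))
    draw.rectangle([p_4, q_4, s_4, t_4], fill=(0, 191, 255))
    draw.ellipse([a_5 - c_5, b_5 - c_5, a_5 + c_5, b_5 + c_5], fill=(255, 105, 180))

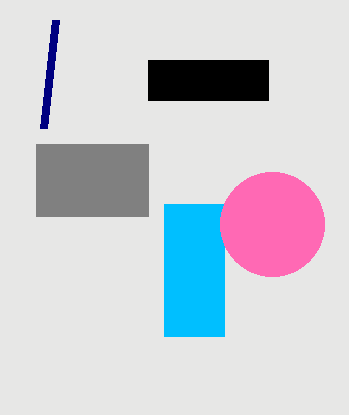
s_1 = 56; t_1 = 20; p_2 = 148; q_2 = 60; s_2 = 268; t_2 = 100; p_3 = 36; q_3 = 144; s_3 = 148; t_3 = 216; p_4 = 164; q_4 = 204; s_4 = 224; t_4 = 336; a_5 = 272; b_5 = 224; c_5 = 52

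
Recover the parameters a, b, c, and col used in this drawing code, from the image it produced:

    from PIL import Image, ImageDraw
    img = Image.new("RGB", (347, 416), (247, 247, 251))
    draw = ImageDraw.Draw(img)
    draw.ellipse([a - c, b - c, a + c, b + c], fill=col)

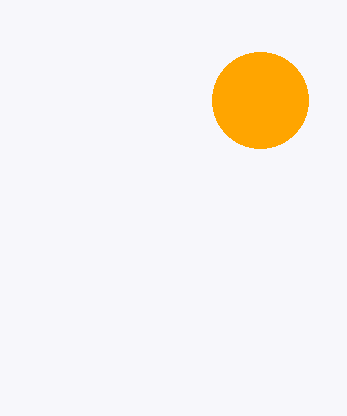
a = 260, b = 100, c = 48, col = 'orange'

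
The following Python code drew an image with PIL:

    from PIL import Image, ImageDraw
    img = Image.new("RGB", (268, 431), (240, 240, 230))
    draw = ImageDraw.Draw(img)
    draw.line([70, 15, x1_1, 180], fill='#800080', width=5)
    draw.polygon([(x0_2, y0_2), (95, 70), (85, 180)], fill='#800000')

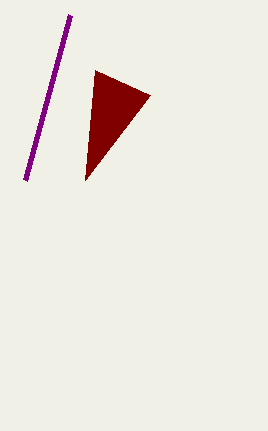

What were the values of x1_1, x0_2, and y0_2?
x1_1 = 25, x0_2 = 150, y0_2 = 95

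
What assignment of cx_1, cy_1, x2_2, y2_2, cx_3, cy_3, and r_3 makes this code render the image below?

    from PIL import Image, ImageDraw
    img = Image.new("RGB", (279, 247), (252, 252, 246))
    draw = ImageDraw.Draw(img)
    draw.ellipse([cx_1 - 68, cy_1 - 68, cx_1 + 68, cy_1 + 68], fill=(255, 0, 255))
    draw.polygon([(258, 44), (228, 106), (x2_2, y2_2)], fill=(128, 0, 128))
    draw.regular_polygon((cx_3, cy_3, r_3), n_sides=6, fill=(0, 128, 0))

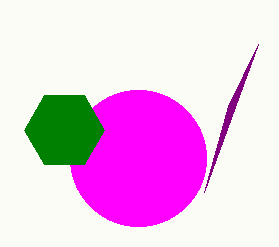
cx_1 = 138, cy_1 = 158, x2_2 = 204, y2_2 = 192, cx_3 = 64, cy_3 = 130, r_3 = 40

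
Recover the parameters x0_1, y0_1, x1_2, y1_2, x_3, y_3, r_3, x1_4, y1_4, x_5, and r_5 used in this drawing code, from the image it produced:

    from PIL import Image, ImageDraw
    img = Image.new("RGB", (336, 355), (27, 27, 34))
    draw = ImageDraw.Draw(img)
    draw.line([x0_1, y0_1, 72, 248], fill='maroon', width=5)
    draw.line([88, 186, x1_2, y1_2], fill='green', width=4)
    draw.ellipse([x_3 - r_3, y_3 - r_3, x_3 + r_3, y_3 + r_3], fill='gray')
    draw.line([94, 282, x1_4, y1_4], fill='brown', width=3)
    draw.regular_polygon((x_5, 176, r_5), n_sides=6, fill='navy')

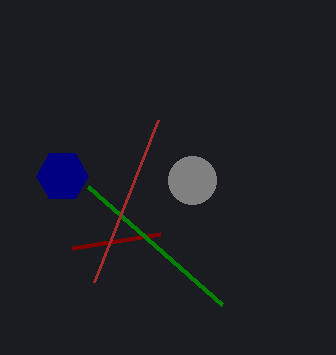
x0_1 = 160; y0_1 = 234; x1_2 = 222; y1_2 = 304; x_3 = 192; y_3 = 180; r_3 = 24; x1_4 = 158; y1_4 = 120; x_5 = 62; r_5 = 26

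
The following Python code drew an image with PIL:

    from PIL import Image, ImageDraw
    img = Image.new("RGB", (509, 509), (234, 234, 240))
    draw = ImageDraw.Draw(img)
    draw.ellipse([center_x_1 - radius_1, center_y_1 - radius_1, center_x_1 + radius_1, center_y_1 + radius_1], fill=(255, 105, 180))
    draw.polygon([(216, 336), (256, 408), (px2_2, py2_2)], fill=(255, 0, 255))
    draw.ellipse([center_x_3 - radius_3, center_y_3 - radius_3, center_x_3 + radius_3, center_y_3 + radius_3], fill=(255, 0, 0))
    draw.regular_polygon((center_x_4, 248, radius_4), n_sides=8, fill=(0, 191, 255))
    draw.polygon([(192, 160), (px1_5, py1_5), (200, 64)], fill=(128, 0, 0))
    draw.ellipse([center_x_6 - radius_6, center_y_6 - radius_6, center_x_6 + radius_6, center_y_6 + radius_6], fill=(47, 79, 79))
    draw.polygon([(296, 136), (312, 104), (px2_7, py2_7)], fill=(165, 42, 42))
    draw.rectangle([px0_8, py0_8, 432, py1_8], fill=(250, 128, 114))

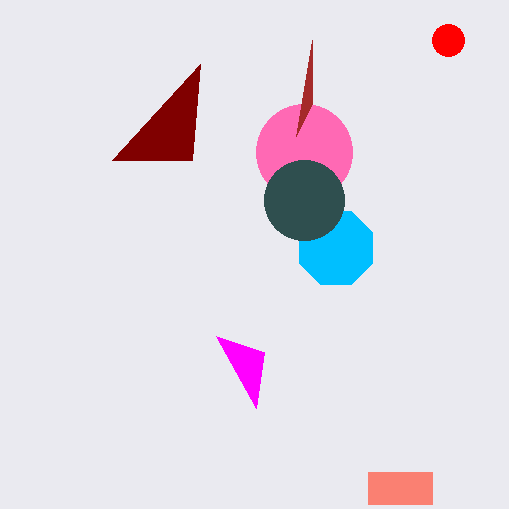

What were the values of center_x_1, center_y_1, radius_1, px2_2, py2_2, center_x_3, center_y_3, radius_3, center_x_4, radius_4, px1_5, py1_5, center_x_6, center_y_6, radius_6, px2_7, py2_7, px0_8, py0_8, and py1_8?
center_x_1 = 304; center_y_1 = 152; radius_1 = 48; px2_2 = 264; py2_2 = 352; center_x_3 = 448; center_y_3 = 40; radius_3 = 16; center_x_4 = 336; radius_4 = 40; px1_5 = 112; py1_5 = 160; center_x_6 = 304; center_y_6 = 200; radius_6 = 40; px2_7 = 312; py2_7 = 40; px0_8 = 368; py0_8 = 472; py1_8 = 504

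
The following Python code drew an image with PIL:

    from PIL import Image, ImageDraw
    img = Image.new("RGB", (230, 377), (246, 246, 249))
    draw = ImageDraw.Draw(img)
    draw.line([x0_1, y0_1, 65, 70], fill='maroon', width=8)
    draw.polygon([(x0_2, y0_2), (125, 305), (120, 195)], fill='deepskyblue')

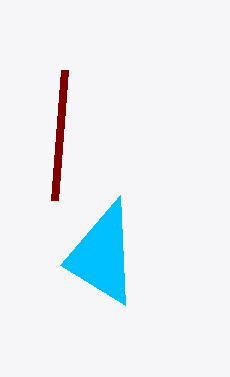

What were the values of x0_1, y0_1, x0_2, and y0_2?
x0_1 = 55
y0_1 = 200
x0_2 = 60
y0_2 = 265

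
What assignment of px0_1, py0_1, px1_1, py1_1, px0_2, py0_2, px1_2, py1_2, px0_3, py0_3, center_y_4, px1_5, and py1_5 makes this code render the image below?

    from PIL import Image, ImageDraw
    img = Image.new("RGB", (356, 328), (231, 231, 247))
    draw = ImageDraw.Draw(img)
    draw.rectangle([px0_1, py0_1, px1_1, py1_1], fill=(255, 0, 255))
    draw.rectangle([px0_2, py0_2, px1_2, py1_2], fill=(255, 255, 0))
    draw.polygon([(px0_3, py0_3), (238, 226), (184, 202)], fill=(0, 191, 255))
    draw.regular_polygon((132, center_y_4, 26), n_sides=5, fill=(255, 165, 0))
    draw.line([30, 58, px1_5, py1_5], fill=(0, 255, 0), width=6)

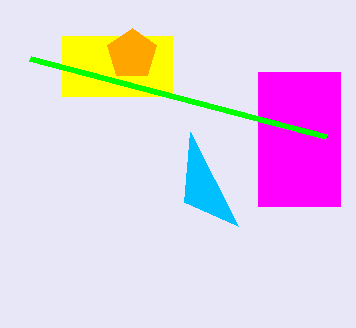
px0_1 = 258, py0_1 = 72, px1_1 = 340, py1_1 = 206, px0_2 = 62, py0_2 = 36, px1_2 = 172, py1_2 = 96, px0_3 = 190, py0_3 = 132, center_y_4 = 54, px1_5 = 326, py1_5 = 136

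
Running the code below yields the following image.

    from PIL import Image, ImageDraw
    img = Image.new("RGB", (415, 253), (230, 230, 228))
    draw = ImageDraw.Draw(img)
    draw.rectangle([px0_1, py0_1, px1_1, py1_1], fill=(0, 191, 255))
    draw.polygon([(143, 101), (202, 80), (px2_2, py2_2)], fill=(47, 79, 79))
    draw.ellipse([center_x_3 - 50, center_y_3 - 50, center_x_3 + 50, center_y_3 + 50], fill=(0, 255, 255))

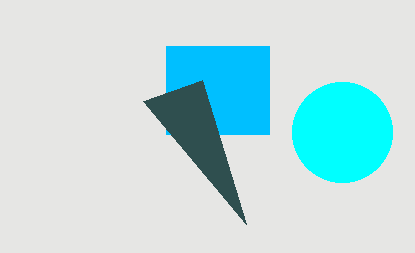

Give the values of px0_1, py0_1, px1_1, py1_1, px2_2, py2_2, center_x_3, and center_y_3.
px0_1 = 166
py0_1 = 46
px1_1 = 269
py1_1 = 134
px2_2 = 246
py2_2 = 224
center_x_3 = 342
center_y_3 = 132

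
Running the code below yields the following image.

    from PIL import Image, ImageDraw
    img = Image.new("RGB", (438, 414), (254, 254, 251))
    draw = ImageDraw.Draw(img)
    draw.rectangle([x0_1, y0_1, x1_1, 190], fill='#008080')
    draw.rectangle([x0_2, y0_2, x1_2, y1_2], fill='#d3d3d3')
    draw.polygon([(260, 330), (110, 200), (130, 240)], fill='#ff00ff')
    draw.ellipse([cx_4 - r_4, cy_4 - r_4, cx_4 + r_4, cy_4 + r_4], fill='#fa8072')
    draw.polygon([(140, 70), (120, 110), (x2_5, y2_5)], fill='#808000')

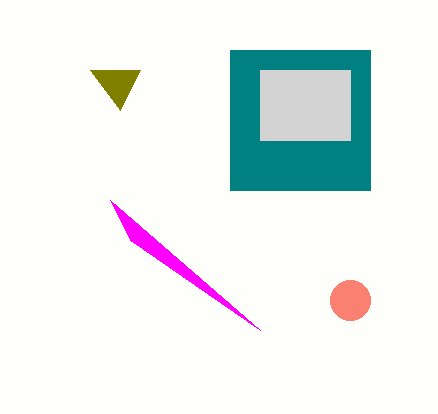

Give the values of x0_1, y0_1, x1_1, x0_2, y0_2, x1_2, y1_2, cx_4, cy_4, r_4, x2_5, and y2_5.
x0_1 = 230
y0_1 = 50
x1_1 = 370
x0_2 = 260
y0_2 = 70
x1_2 = 350
y1_2 = 140
cx_4 = 350
cy_4 = 300
r_4 = 20
x2_5 = 90
y2_5 = 70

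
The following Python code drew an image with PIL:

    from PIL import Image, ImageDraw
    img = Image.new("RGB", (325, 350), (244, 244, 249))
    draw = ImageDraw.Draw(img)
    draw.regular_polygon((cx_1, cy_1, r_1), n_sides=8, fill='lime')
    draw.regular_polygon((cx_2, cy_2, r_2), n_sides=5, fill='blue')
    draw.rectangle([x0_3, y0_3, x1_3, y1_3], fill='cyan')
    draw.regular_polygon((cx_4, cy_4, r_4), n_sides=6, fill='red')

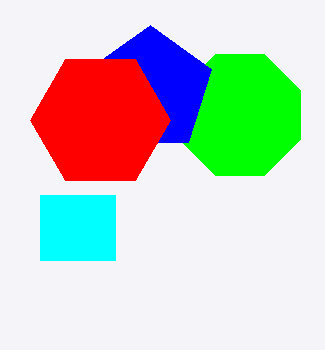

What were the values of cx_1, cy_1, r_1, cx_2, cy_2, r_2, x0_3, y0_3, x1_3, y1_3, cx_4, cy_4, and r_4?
cx_1 = 240; cy_1 = 115; r_1 = 65; cx_2 = 150; cy_2 = 90; r_2 = 65; x0_3 = 40; y0_3 = 195; x1_3 = 115; y1_3 = 260; cx_4 = 100; cy_4 = 120; r_4 = 70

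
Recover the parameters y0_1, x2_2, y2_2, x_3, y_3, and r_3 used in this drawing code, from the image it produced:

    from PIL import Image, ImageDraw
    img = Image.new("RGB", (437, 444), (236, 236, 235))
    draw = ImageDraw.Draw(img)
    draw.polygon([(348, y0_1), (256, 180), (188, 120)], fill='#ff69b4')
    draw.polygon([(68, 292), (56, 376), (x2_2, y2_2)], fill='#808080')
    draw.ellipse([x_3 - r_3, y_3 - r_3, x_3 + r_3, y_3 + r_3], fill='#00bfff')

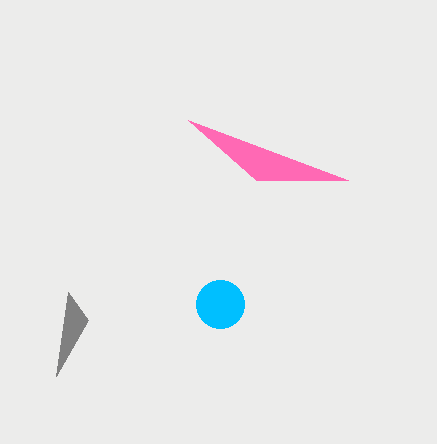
y0_1 = 180; x2_2 = 88; y2_2 = 320; x_3 = 220; y_3 = 304; r_3 = 24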